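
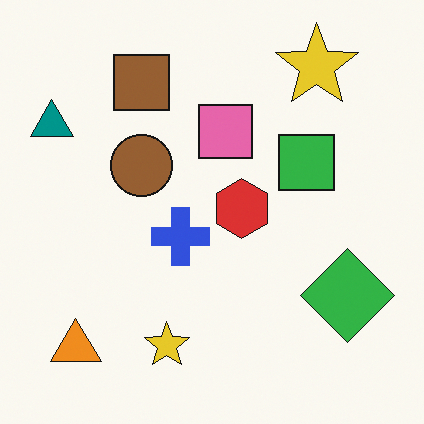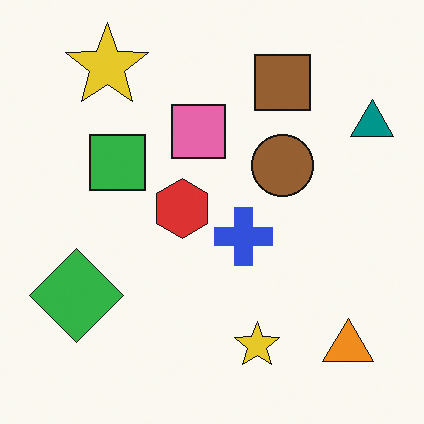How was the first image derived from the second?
This is the original image flipped horizontally (left ↔ right).

The teal triangle is in the top-right of the second image and the top-left of the first — shapes on opposite sides of the vertical midline have swapped in a mirror flip.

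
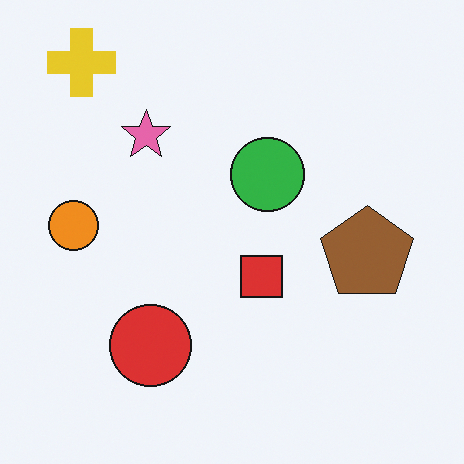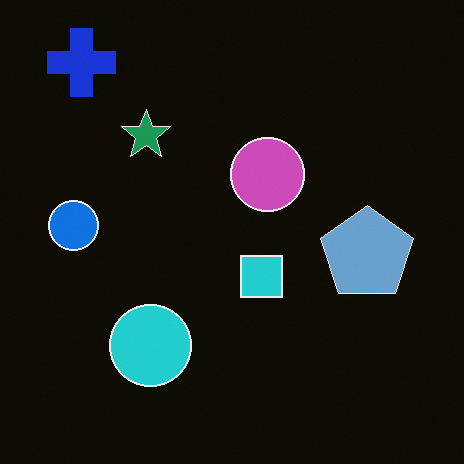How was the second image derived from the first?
Color-inverted (negative).

The light background has become dark and every shape's color is its complement — a photographic negative.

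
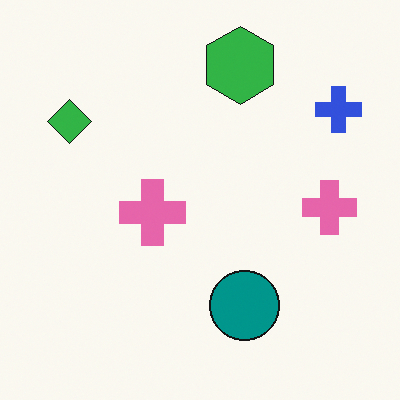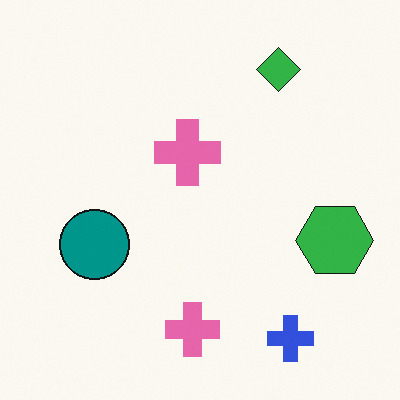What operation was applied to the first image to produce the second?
The second image is the first rotated 90° clockwise.

The blue cross sits in the top-right of the first image and the bottom-right of the second — consistent with a whole-image 90° clockwise rotation.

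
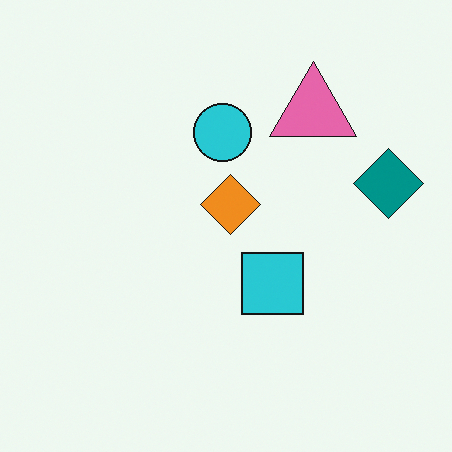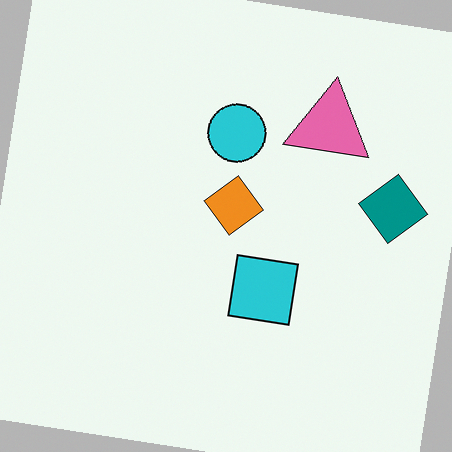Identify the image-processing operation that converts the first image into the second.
It was rotated clockwise by a small amount.

Every shape is tilted by the same angle and the image corners show triangular fill wedges — a whole-image rotation by a non-right angle.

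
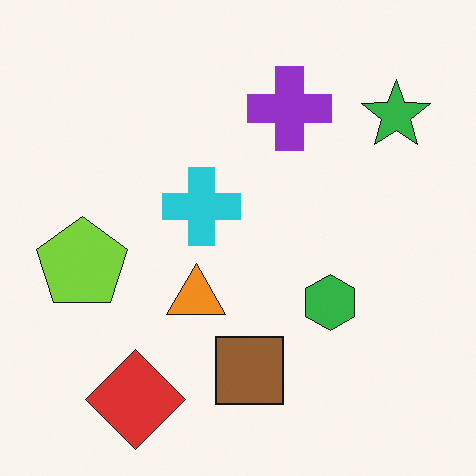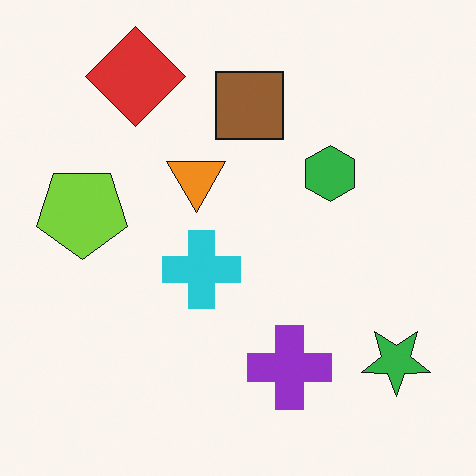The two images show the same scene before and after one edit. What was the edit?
Flipped vertically (top ↔ bottom).

The red diamond is in the bottom-left of the first image and the top-left of the second — shapes on opposite sides of the horizontal midline have swapped in a mirror flip.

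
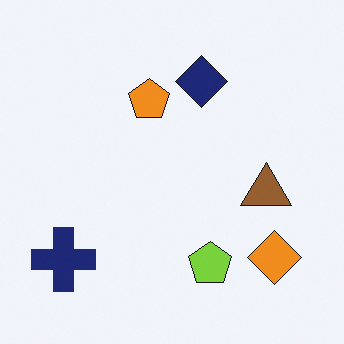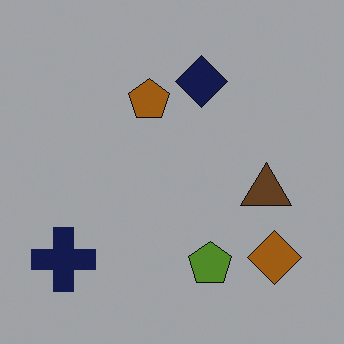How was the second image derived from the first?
The image was noticeably darkened.

Every pixel — background and shapes alike — is uniformly darkened.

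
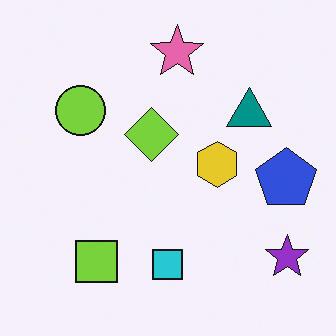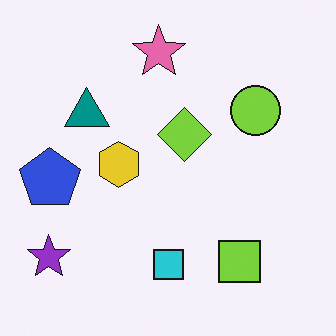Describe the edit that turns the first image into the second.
It was flipped horizontally (left ↔ right).

The purple star is in the bottom-right of the first image and the bottom-left of the second — shapes on opposite sides of the vertical midline have swapped in a mirror flip.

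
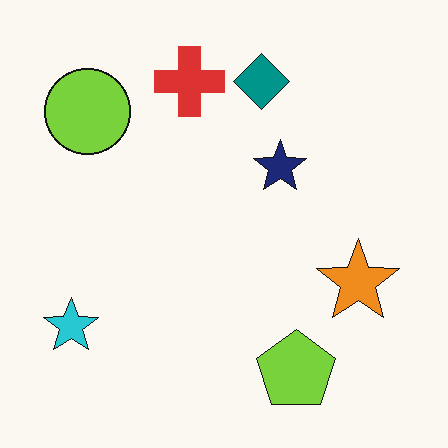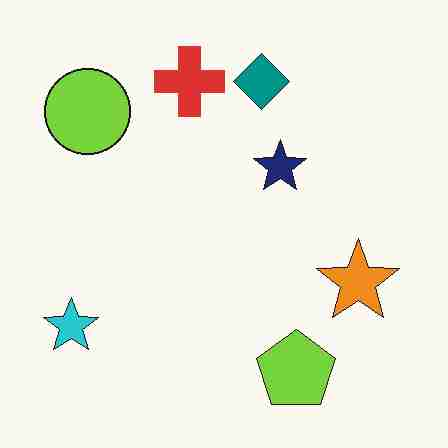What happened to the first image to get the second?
The transformation is: degraded with heavy JPEG compression.

Blocky 8×8 compression artifacts appear around shape edges and the flat background shows ringing — characteristic JPEG degradation.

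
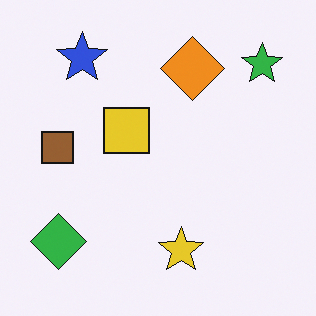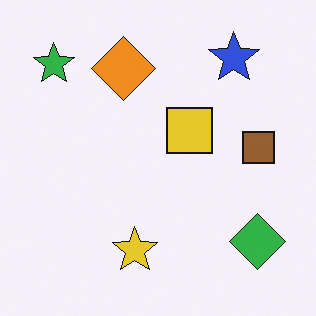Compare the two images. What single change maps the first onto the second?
The transformation is: flipped horizontally (left ↔ right).

The green star is in the top-right of the first image and the top-left of the second — shapes on opposite sides of the vertical midline have swapped in a mirror flip.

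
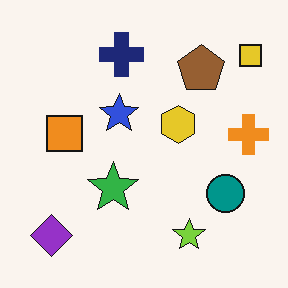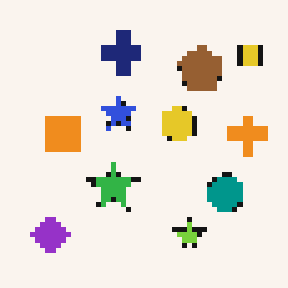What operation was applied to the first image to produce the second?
Mildly pixelated.

Shapes are reduced to large square blocks; fine edges and outlines are lost — a downscale-then-upscale (mosaic) effect.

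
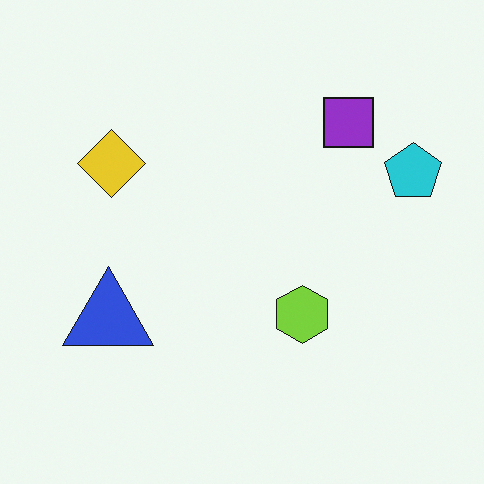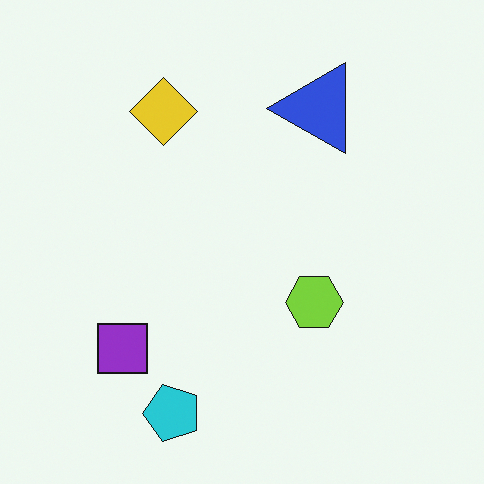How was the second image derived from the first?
The second image is the first transposed (reflected across the top-left ↔ bottom-right diagonal).

Shapes have swapped their row and column positions — what was in the top-right is now in the bottom-left — a diagonal reflection.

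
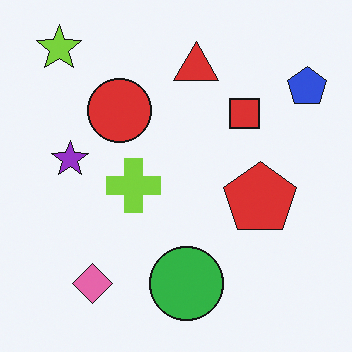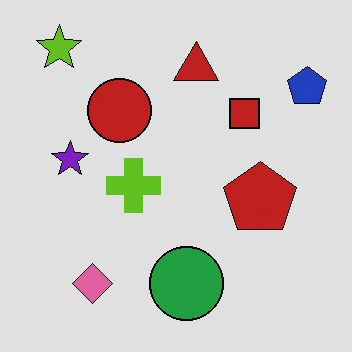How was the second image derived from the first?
The second image is the first posterized to a reduced palette.

Each flat color has snapped to a coarser quantized level — most visibly, the near-white background has dropped to a flat grey.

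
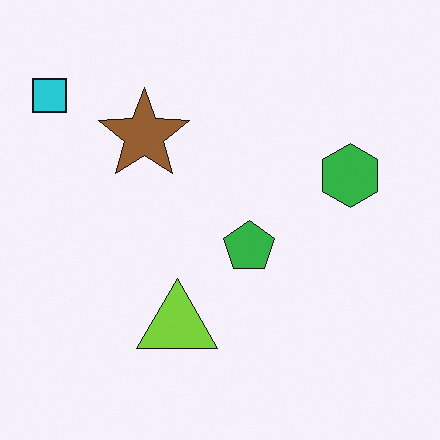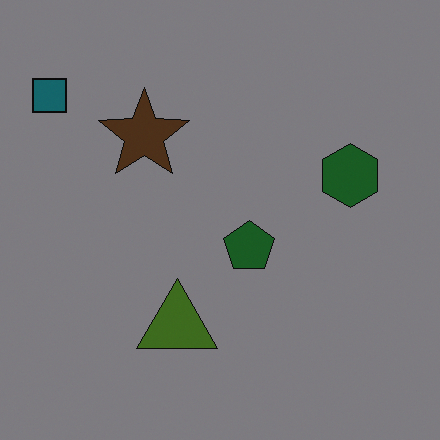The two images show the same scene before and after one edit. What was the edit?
Noticeably darkened.

Every pixel — background and shapes alike — is uniformly darkened.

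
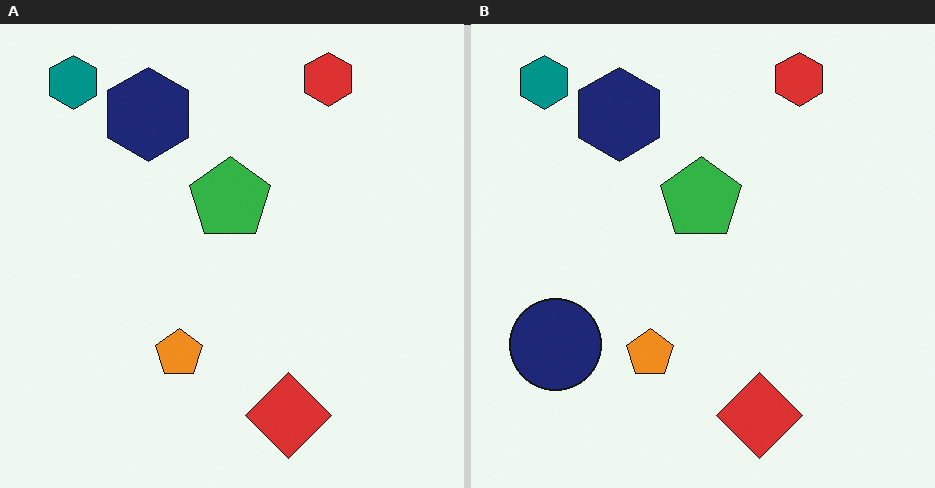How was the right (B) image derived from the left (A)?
This is the original image overlaid with an additional navy circle.

A navy circle appears in the right (B) image that is absent from the left (A).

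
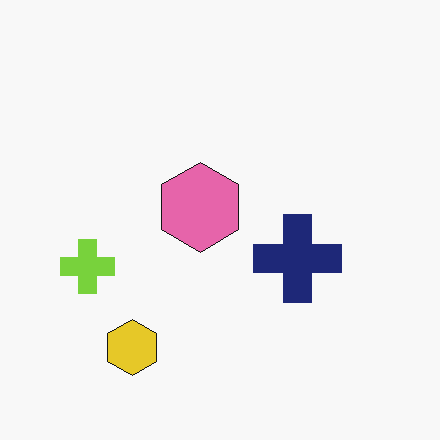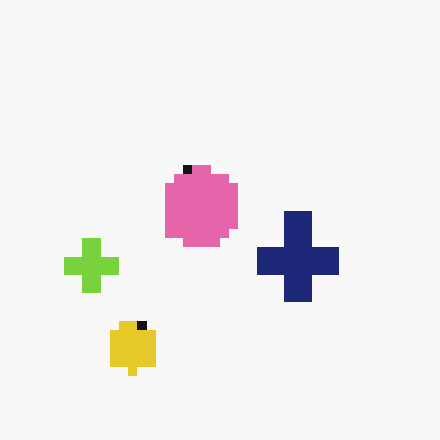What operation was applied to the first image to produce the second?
It was heavily pixelated into large blocks.

Shapes are reduced to large square blocks; fine edges and outlines are lost — a downscale-then-upscale (mosaic) effect.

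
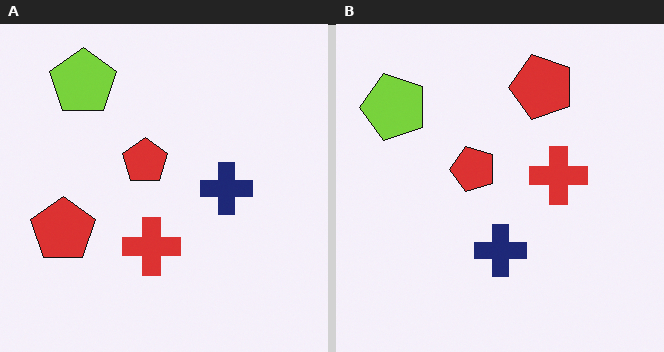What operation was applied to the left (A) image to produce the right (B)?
The image was transposed (reflected across the top-left ↔ bottom-right diagonal).

Shapes have swapped their row and column positions — what was in the top-right is now in the bottom-left — a diagonal reflection.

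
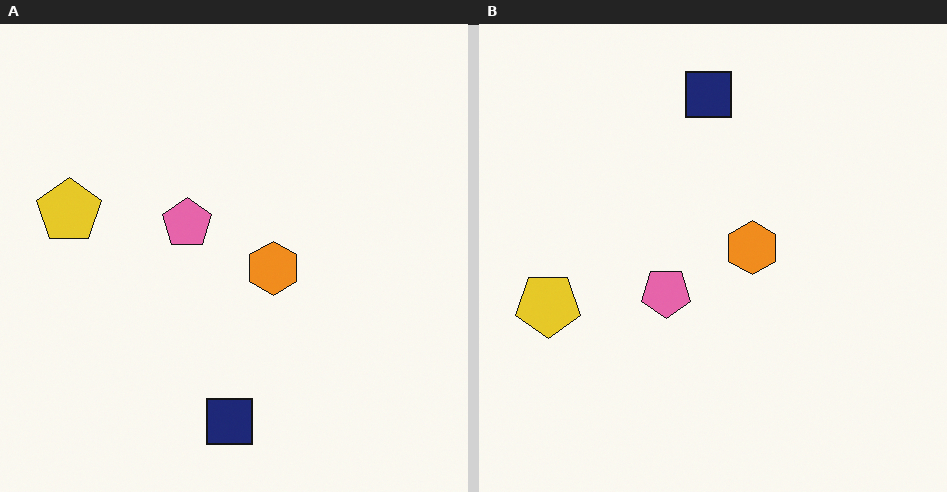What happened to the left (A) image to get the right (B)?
The image was flipped vertically (top ↔ bottom).

The navy square is in the bottom of the left (A) image and the top of the right (B) — shapes on opposite sides of the horizontal midline have swapped in a mirror flip.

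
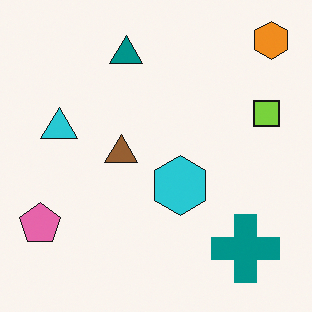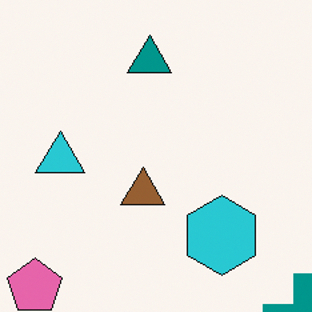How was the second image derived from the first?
This is the original image cropped to a modestly smaller region and rescaled.

The visible shapes are larger and the field of view is narrower; shapes near the original edges may be partly or wholly outside the frame — a crop-and-rescale.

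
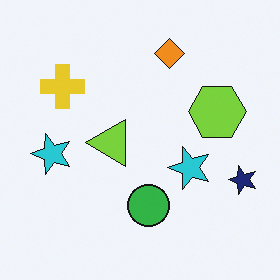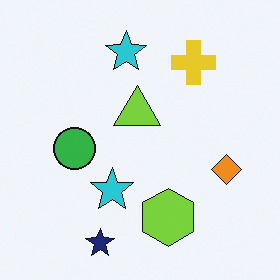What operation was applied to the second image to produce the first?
This is the original image rotated 90° counter-clockwise.

The navy star sits in the bottom of the second image and the right of the first — consistent with a whole-image 90° counter-clockwise rotation.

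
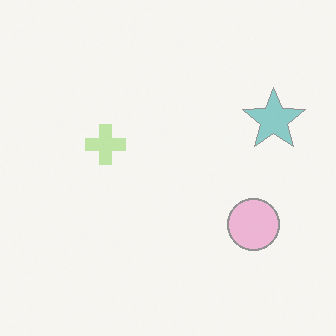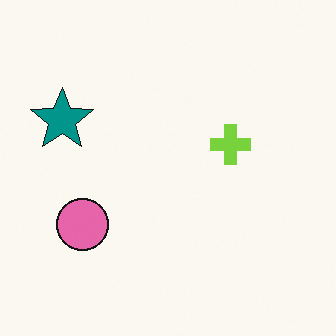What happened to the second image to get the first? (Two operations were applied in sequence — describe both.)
This is the original image flipped horizontally (left ↔ right), then given much lower contrast.

The teal star is in the left of the second image and the right of the first — shapes on opposite sides of the vertical midline have swapped in a mirror flip. Tones are pushed toward mid-grey across the whole image — a global contrast change.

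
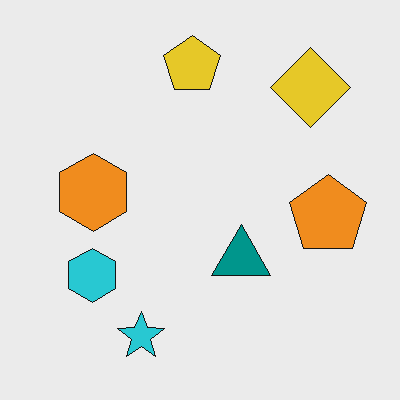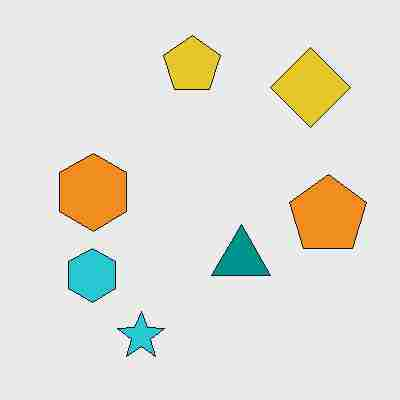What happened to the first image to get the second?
The transformation is: heavily JPEG-compressed with obvious blocking artifacts.

Blocky 8×8 compression artifacts appear around shape edges and the flat background shows ringing — characteristic JPEG degradation.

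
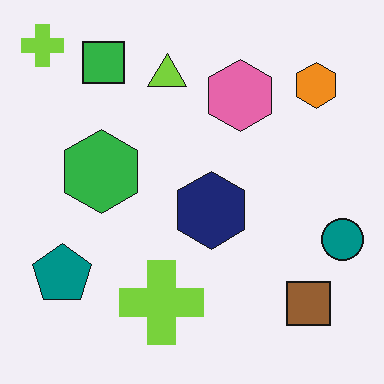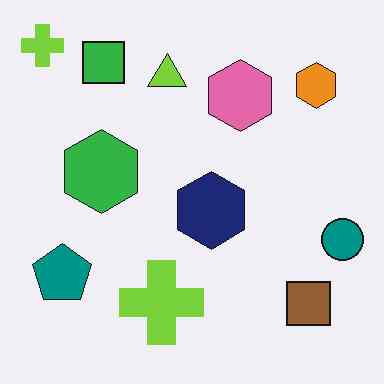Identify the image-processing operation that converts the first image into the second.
The image was JPEG-compressed with visible artifacts.

Blocky 8×8 compression artifacts appear around shape edges and the flat background shows ringing — characteristic JPEG degradation.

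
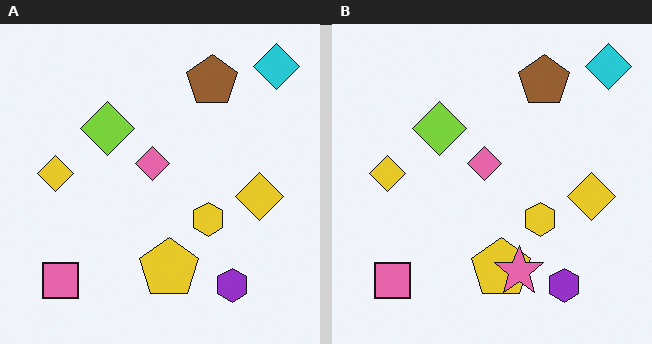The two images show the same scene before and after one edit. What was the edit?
This is the original image overlaid with an additional pink star.

A pink star appears in the right (B) image that is absent from the left (A).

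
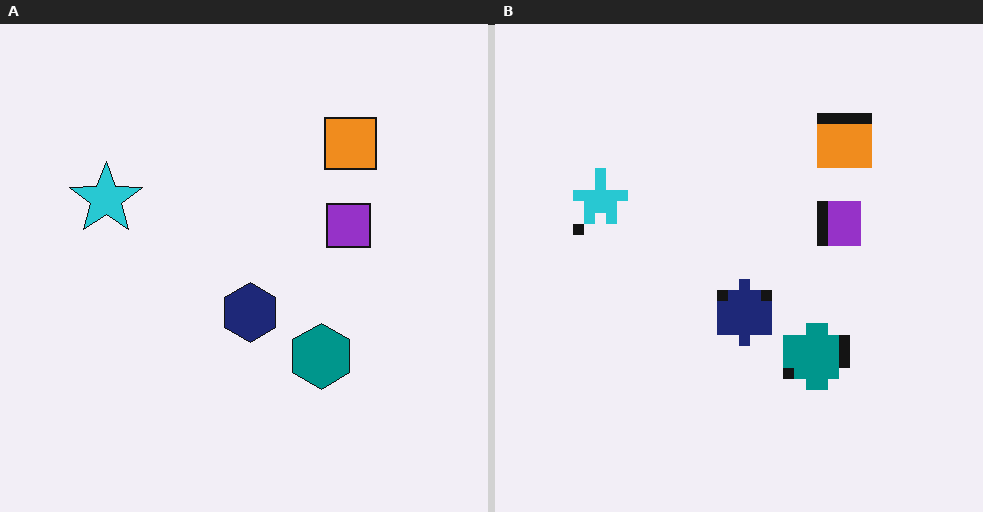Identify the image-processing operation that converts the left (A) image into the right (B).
This is the original image heavily pixelated into large blocks.

Shapes are reduced to large square blocks; fine edges and outlines are lost — a downscale-then-upscale (mosaic) effect.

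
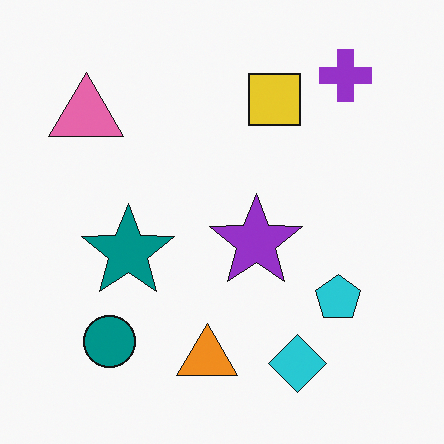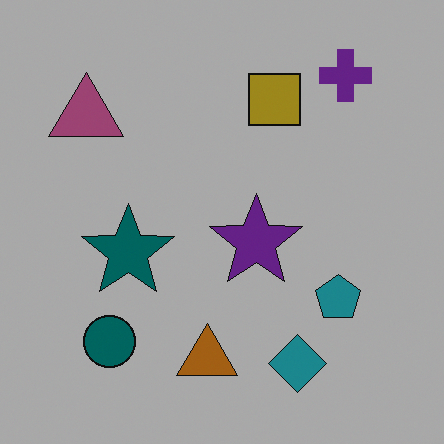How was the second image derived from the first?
This is the original image darkened a lot.

Every pixel — background and shapes alike — is uniformly darkened.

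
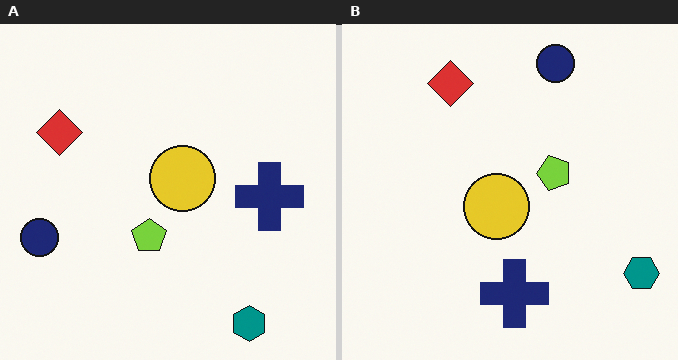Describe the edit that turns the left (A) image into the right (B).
The image was transposed (reflected across the top-left ↔ bottom-right diagonal).

Shapes have swapped their row and column positions — what was in the top-right is now in the bottom-left — a diagonal reflection.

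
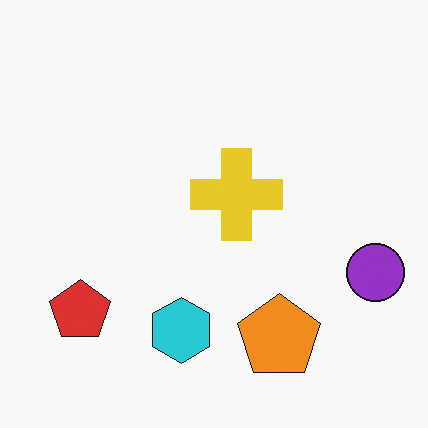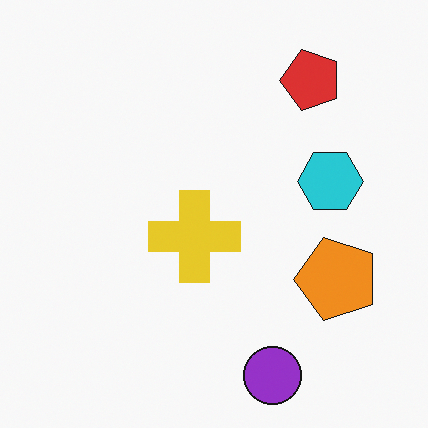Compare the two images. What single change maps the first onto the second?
Transposed (reflected across the top-left ↔ bottom-right diagonal).

Shapes have swapped their row and column positions — what was in the top-right is now in the bottom-left — a diagonal reflection.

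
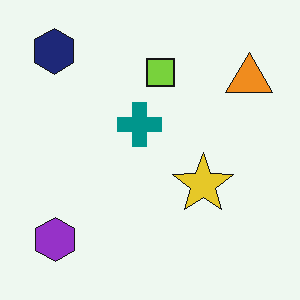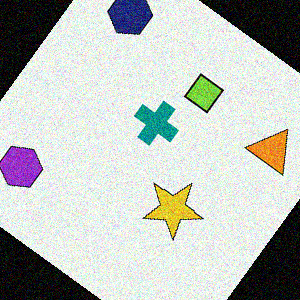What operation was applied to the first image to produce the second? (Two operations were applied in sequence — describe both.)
Rotated clockwise by a large amount — several tens of degrees, then degraded with visible gaussian noise.

Every shape is tilted by the same angle and the image corners show triangular fill wedges — a whole-image rotation by a non-right angle. Random speckle covers the whole image, including the flat background.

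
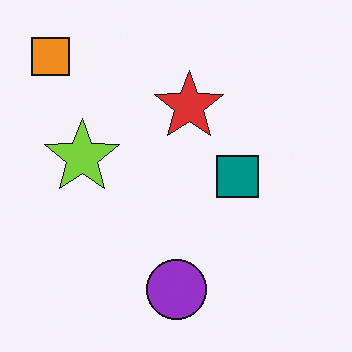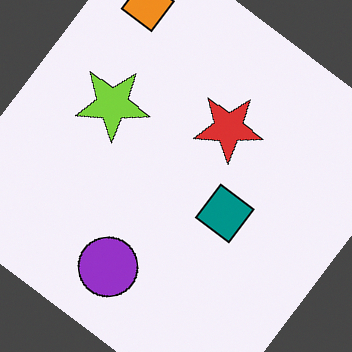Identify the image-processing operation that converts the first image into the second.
The second image is the first rotated clockwise by a large amount — several tens of degrees.

Every shape is tilted by the same angle and the image corners show triangular fill wedges — a whole-image rotation by a non-right angle.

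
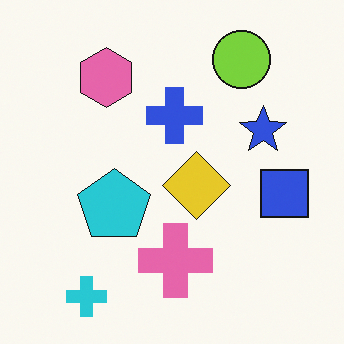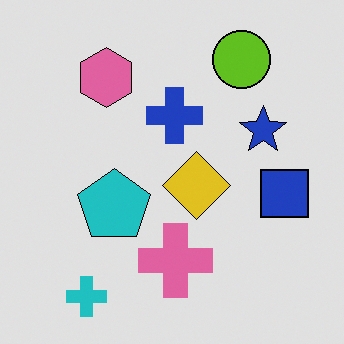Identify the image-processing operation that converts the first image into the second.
Moderately posterized.

Each flat color has snapped to a coarser quantized level — most visibly, the near-white background has dropped to a flat grey.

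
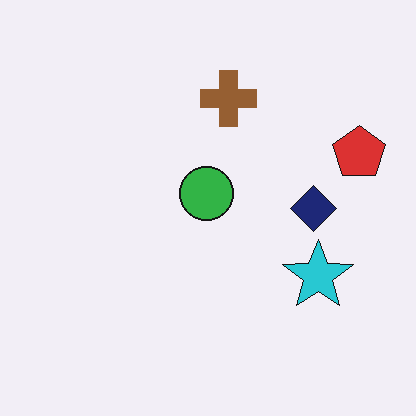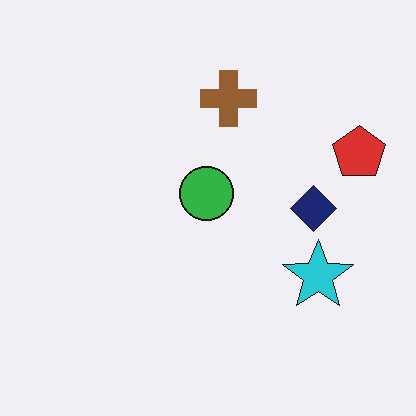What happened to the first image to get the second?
The image was given moderate JPEG compression.

Blocky 8×8 compression artifacts appear around shape edges and the flat background shows ringing — characteristic JPEG degradation.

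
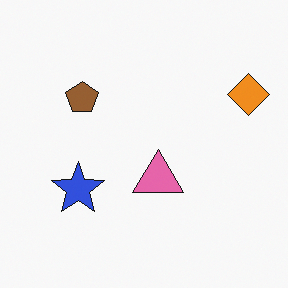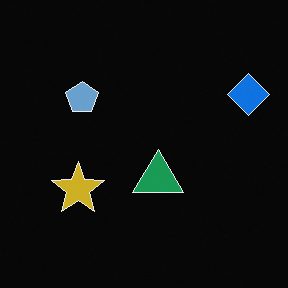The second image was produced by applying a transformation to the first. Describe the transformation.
Color-inverted (negative).

The light background has become dark and every shape's color is its complement — a photographic negative.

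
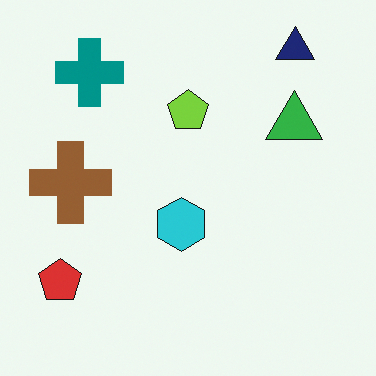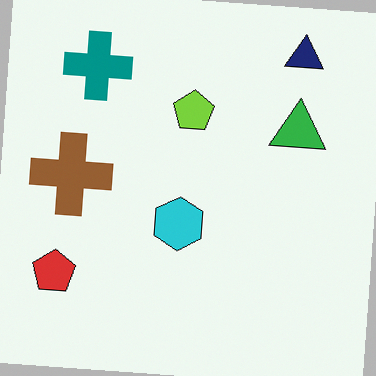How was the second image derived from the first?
Rotated clockwise by a few degrees.

Every shape is tilted by the same angle and the image corners show triangular fill wedges — a whole-image rotation by a non-right angle.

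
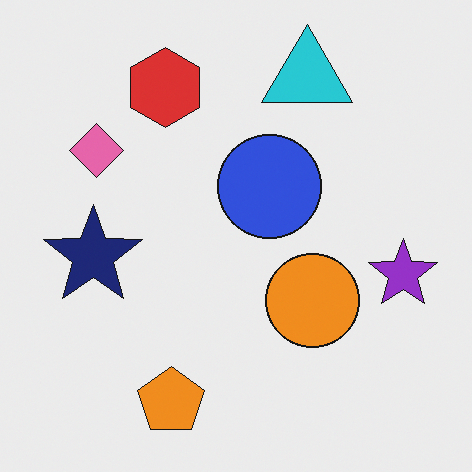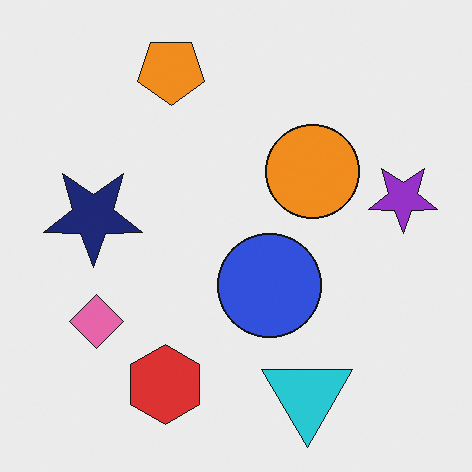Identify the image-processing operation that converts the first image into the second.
It was flipped vertically (top ↔ bottom).

The orange pentagon is in the bottom of the first image and the top of the second — shapes on opposite sides of the horizontal midline have swapped in a mirror flip.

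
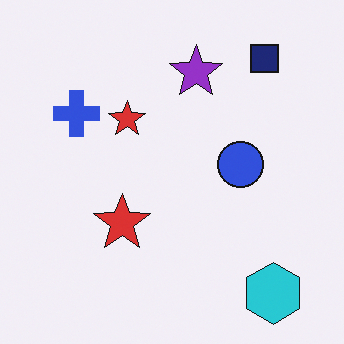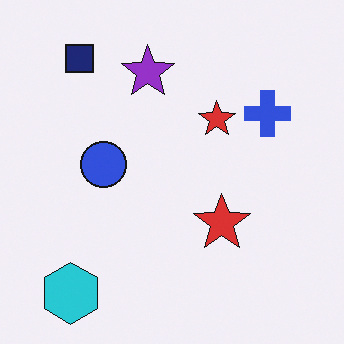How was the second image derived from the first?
The transformation is: flipped horizontally (left ↔ right).

The cyan hexagon is in the bottom-right of the first image and the bottom-left of the second — shapes on opposite sides of the vertical midline have swapped in a mirror flip.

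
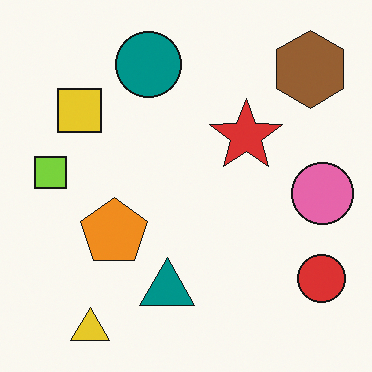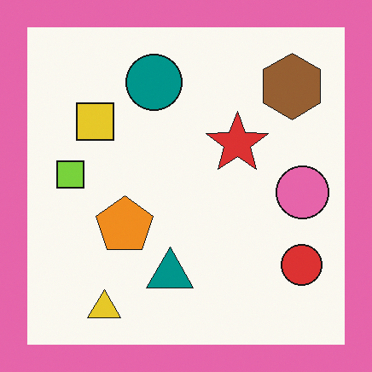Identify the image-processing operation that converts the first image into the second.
Framed with a pink border.

A solid pink frame runs around the edge of the second image, with the content slightly shrunk inside it.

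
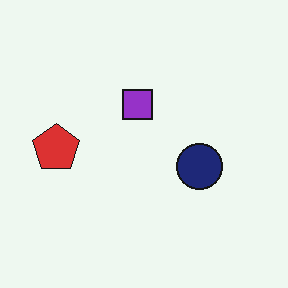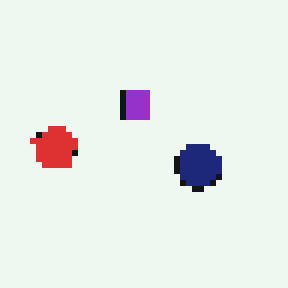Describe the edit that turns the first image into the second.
The image was moderately pixelated.

Shapes are reduced to large square blocks; fine edges and outlines are lost — a downscale-then-upscale (mosaic) effect.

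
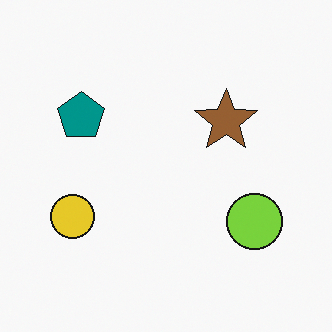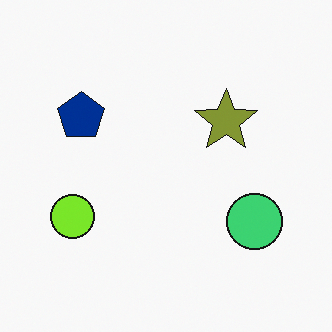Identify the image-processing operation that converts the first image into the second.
The second image is the first hue-shifted by a small amount.

Every shape's color has rotated by the same amount around the hue wheel — a uniform hue shift.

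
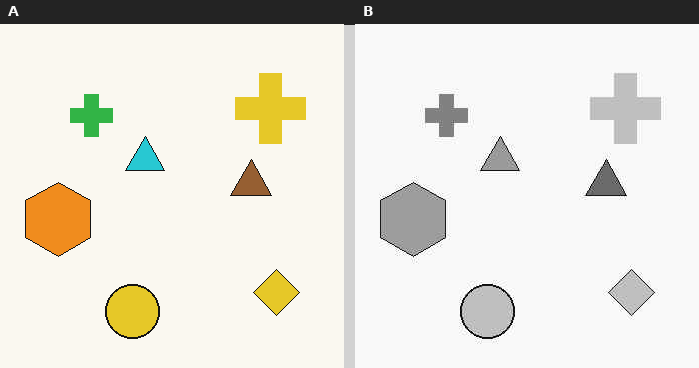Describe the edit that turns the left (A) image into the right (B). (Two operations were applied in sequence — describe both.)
Converted to grayscale, then JPEG-compressed with visible artifacts.

All color is removed — every shape is now a shade of grey. Blocky 8×8 compression artifacts appear around shape edges and the flat background shows ringing — characteristic JPEG degradation.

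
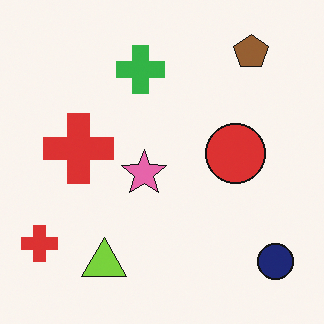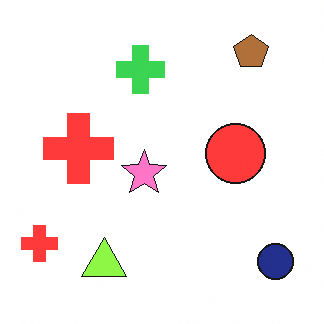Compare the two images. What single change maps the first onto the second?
This is the original image slightly brightened.

Every pixel — background and shapes alike — is uniformly brightened.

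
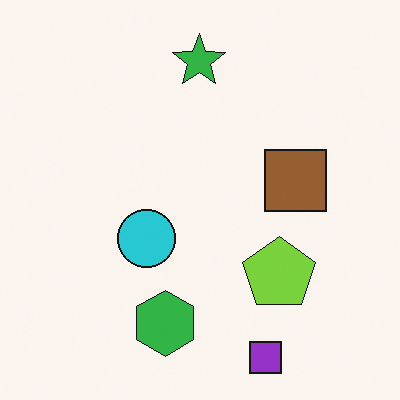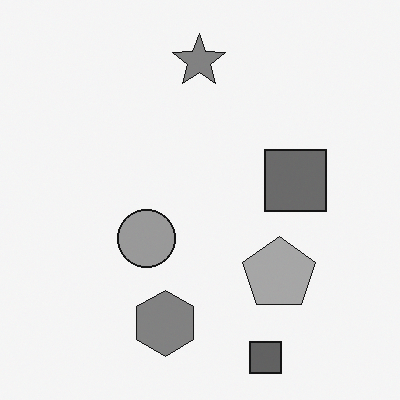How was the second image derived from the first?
It was converted to grayscale.

All color is removed — every shape is now a shade of grey.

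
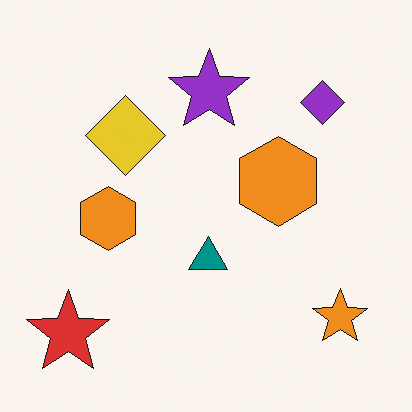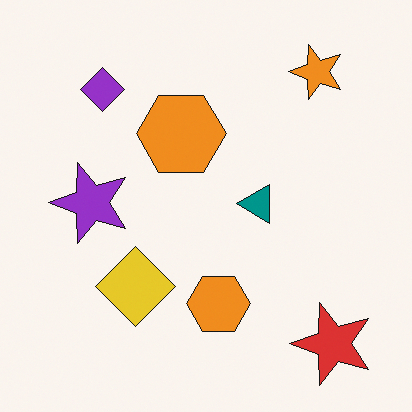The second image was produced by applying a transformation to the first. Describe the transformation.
It was rotated 90° counter-clockwise.

The red star sits in the bottom-left of the first image and the bottom-right of the second — consistent with a whole-image 90° counter-clockwise rotation.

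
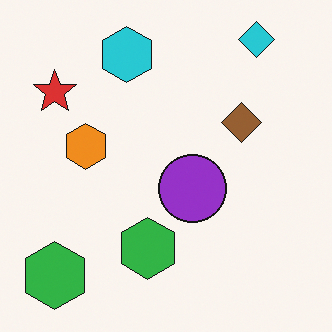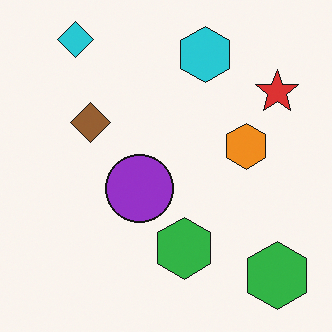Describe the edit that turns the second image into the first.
This is the original image flipped horizontally (left ↔ right).

The red star is in the top-right of the second image and the top-left of the first — shapes on opposite sides of the vertical midline have swapped in a mirror flip.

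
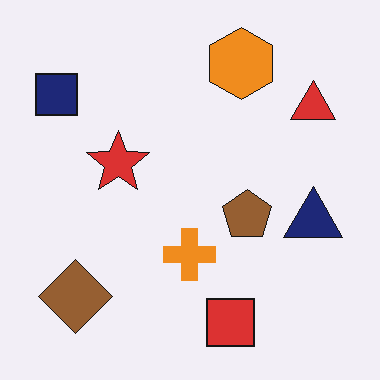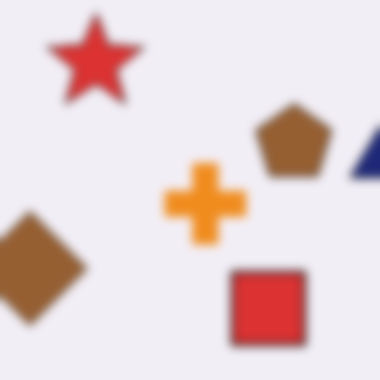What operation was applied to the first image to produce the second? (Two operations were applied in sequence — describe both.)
This is the original image cropped to a modestly smaller region and rescaled, then moderately blurred.

The visible shapes are larger and the field of view is narrower; shapes near the original edges may be partly or wholly outside the frame — a crop-and-rescale. Shape edges and outlines are uniformly softened across the whole image.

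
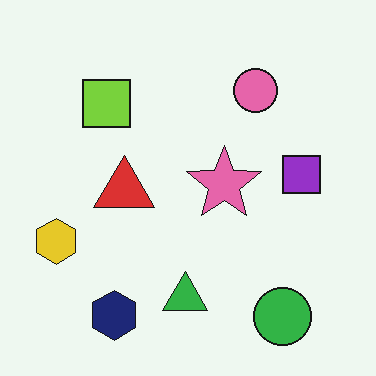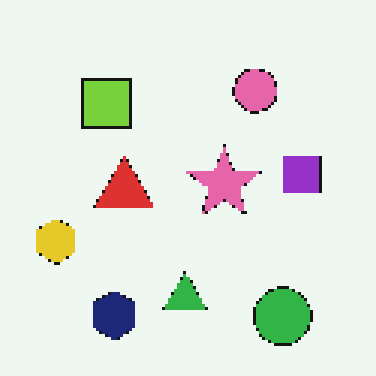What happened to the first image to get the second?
Lightly pixelated (a mild mosaic effect).

Shapes are reduced to large square blocks; fine edges and outlines are lost — a downscale-then-upscale (mosaic) effect.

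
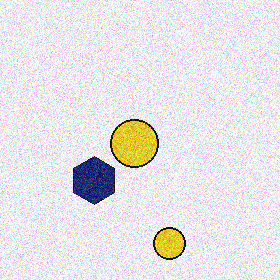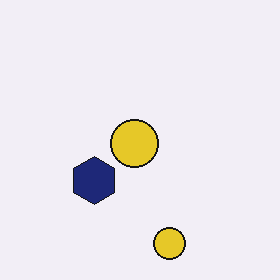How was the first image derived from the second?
This is the original image degraded with moderate additive noise.

Random speckle covers the whole image, including the flat background.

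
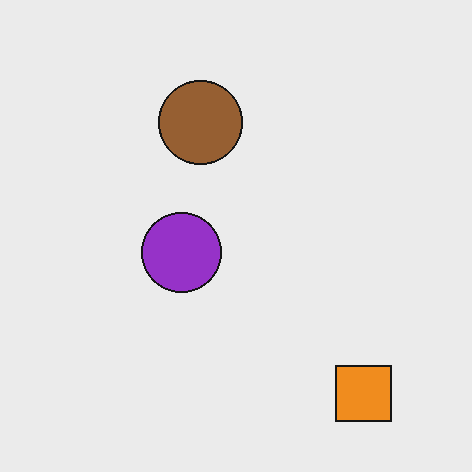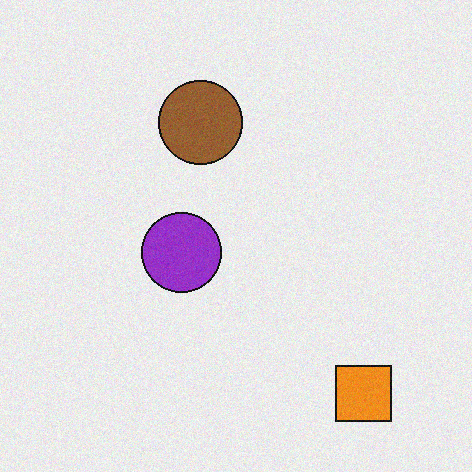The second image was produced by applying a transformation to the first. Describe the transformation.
This is the original image degraded with a light layer of grain.

Random speckle covers the whole image, including the flat background.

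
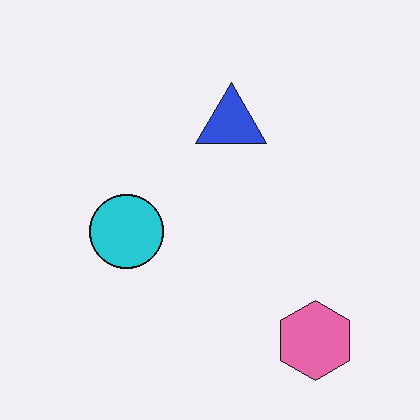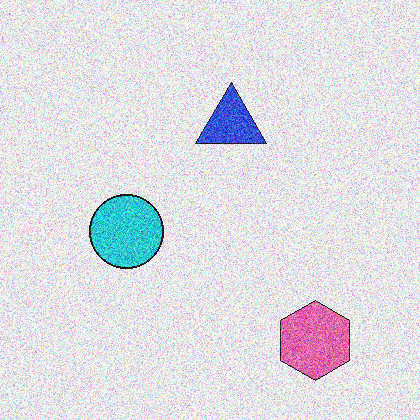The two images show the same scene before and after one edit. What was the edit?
The image was degraded with a thick layer of grain.

Random speckle covers the whole image, including the flat background.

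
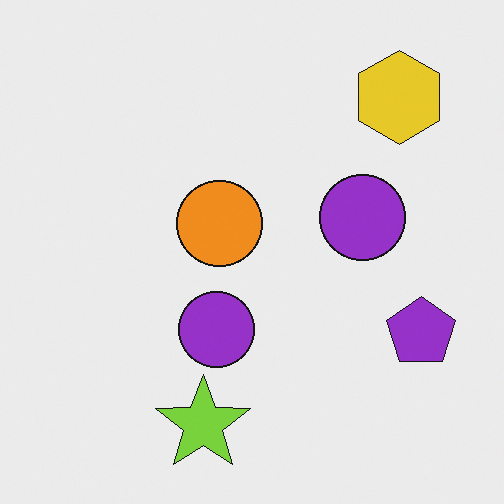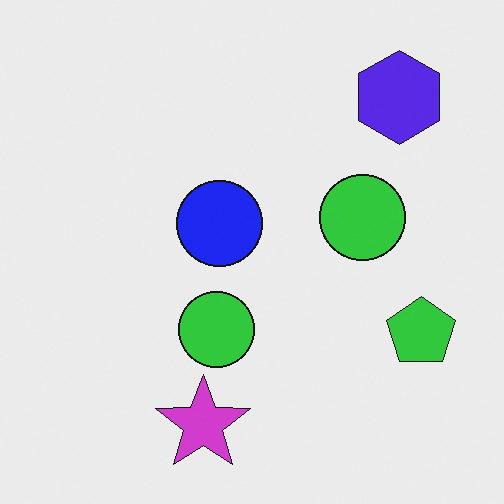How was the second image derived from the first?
The image was hue-shifted through roughly half the color wheel.

Every shape's color has rotated by the same amount around the hue wheel — a uniform hue shift.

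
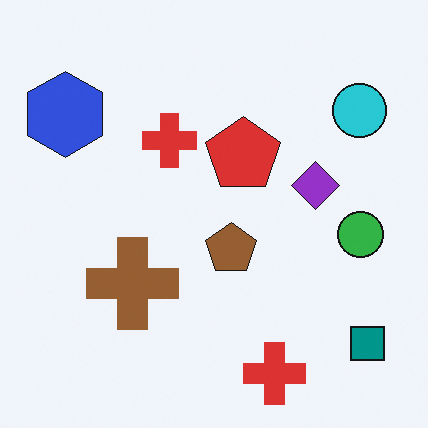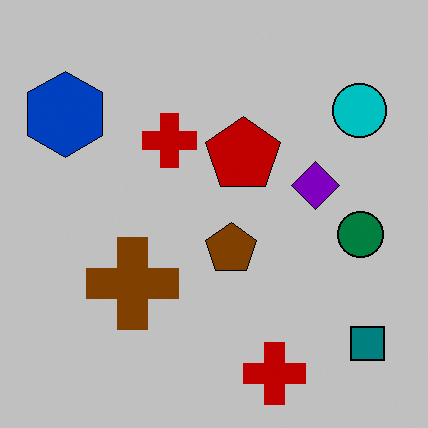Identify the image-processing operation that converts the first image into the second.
This is the original image heavily posterized to just a handful of flat colors.

Each flat color has snapped to a coarser quantized level — most visibly, the near-white background has dropped to a flat grey.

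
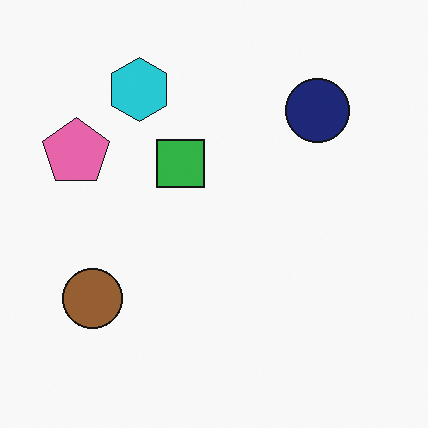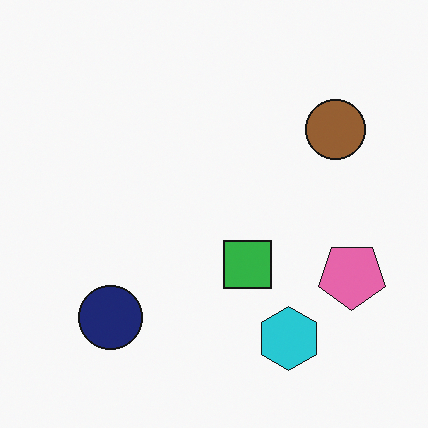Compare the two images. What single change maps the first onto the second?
This is the original image rotated 180°.

The pink pentagon sits in the left of the first image and the right of the second — consistent with a whole-image 180° rotation.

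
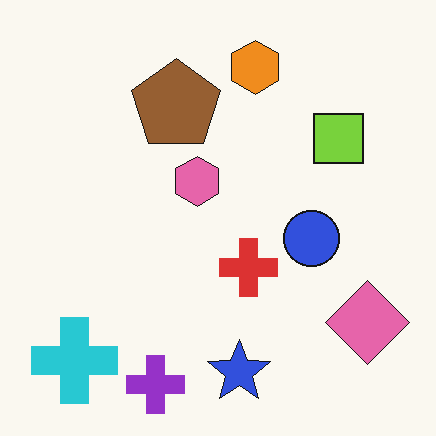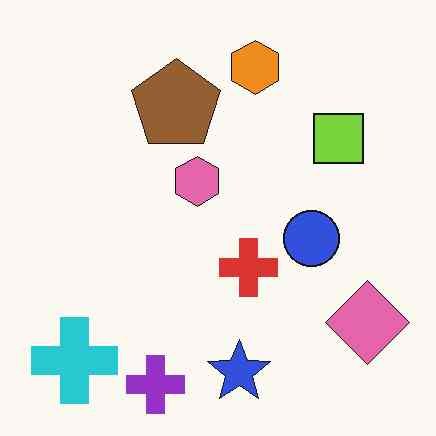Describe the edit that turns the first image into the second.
It was JPEG-compressed with visible artifacts.

Blocky 8×8 compression artifacts appear around shape edges and the flat background shows ringing — characteristic JPEG degradation.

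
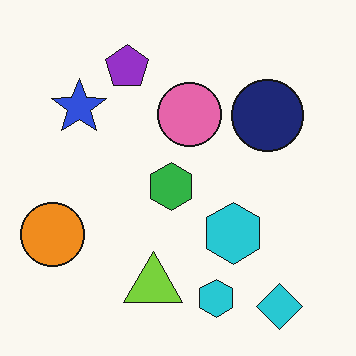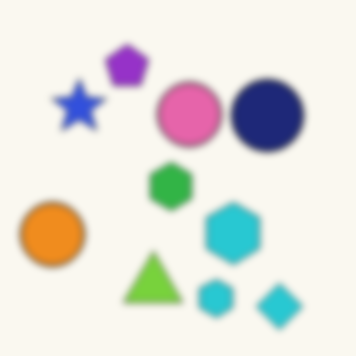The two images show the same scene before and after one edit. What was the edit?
This is the original image noticeably gaussian-blurred.

Shape edges and outlines are uniformly softened across the whole image.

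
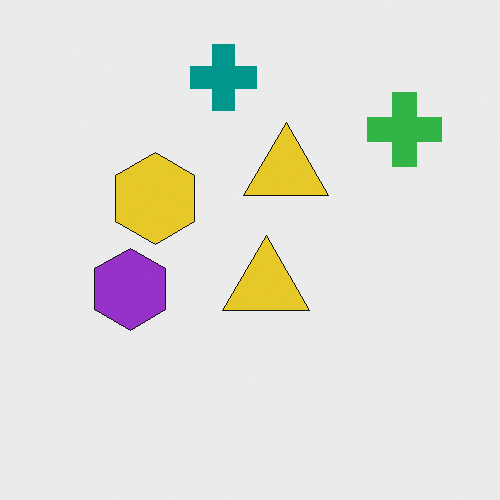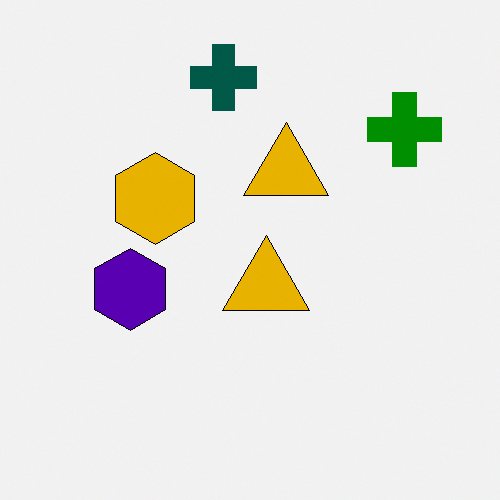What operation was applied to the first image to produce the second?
This is the original image boosted in contrast.

Tones are pushed away from mid-grey across the whole image — a global contrast change.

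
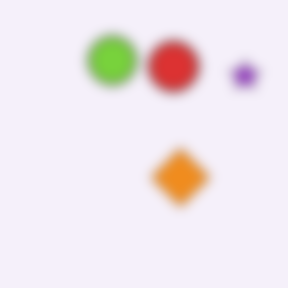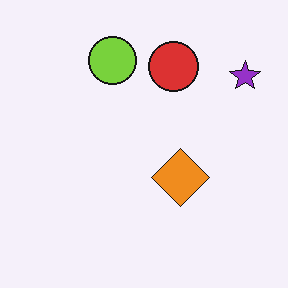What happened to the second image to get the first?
This is the original image heavily blurred.

Shape edges and outlines are uniformly softened across the whole image.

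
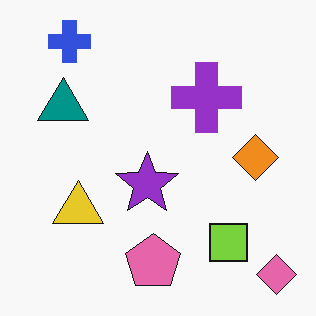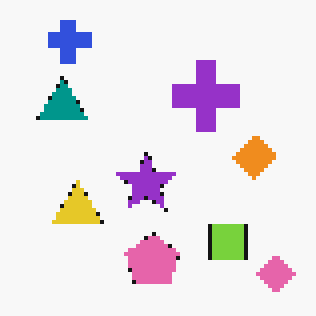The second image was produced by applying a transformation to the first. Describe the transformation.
Mildly pixelated.

Shapes are reduced to large square blocks; fine edges and outlines are lost — a downscale-then-upscale (mosaic) effect.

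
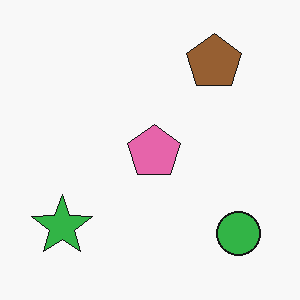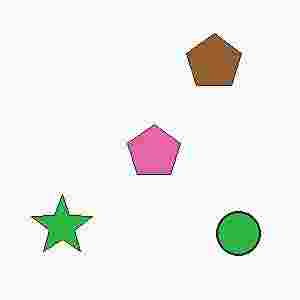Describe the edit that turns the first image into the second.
Degraded with heavy JPEG compression.

Blocky 8×8 compression artifacts appear around shape edges and the flat background shows ringing — characteristic JPEG degradation.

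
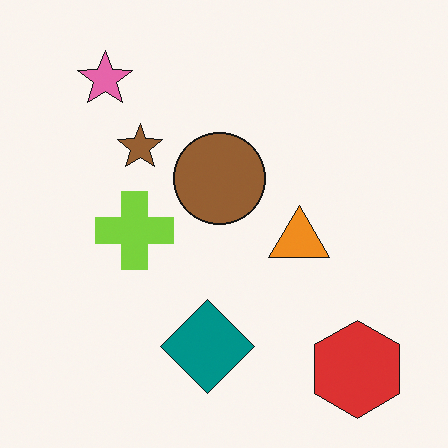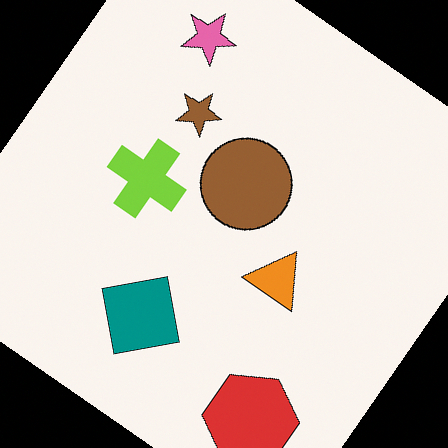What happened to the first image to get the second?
It was rotated clockwise by a large amount — several tens of degrees.

Every shape is tilted by the same angle and the image corners show triangular fill wedges — a whole-image rotation by a non-right angle.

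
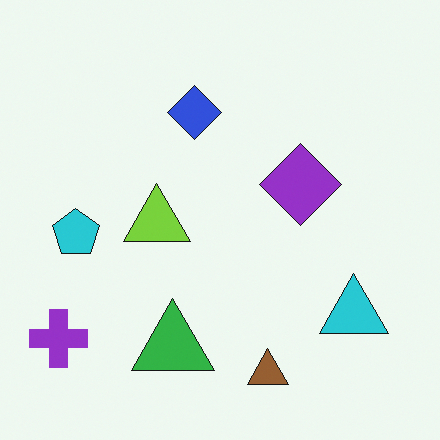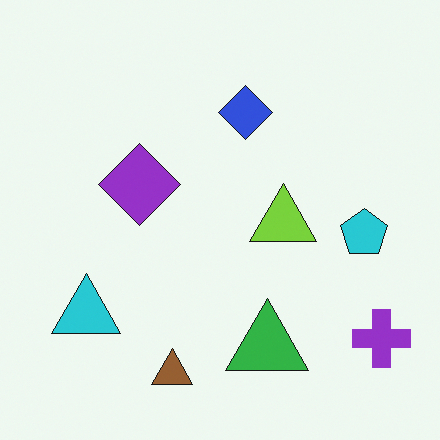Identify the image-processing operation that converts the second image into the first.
The image was flipped horizontally (left ↔ right).

The purple cross is in the bottom-right of the second image and the bottom-left of the first — shapes on opposite sides of the vertical midline have swapped in a mirror flip.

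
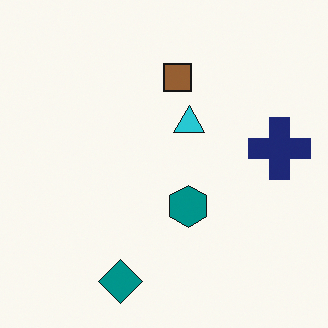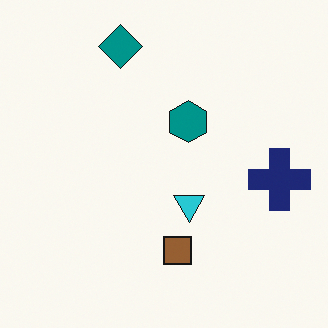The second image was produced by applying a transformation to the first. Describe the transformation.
It was flipped vertically (top ↔ bottom).

The teal diamond is in the bottom of the first image and the top of the second — shapes on opposite sides of the horizontal midline have swapped in a mirror flip.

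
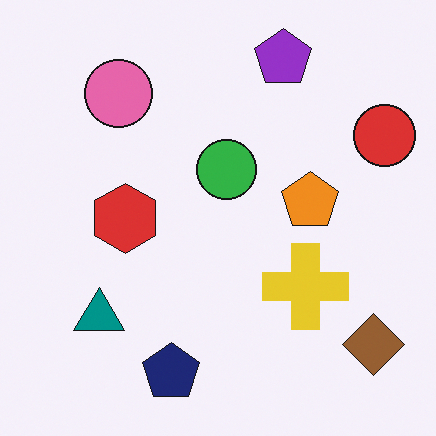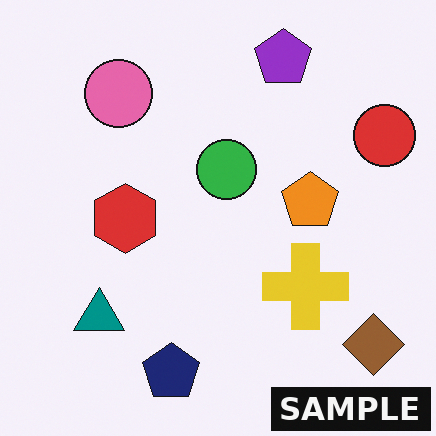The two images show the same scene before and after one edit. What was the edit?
This is the original image watermarked with the text "SAMPLE" in the lower-right corner.

A dark label reading "SAMPLE" appears in the lower-right corner.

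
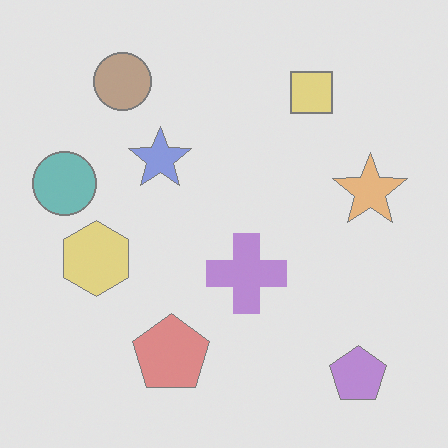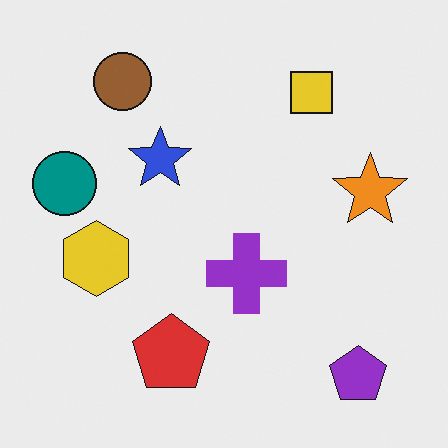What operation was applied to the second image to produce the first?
This is the original image given much lower contrast.

Tones are pushed toward mid-grey across the whole image — a global contrast change.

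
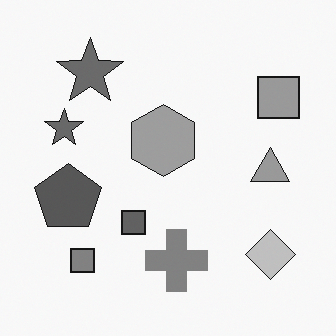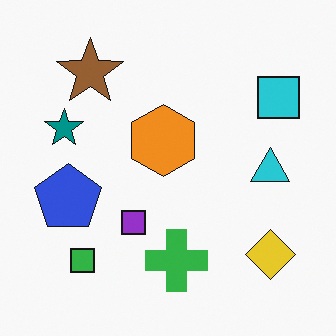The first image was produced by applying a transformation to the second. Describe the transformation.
It was converted to grayscale.

All color is removed — every shape is now a shade of grey.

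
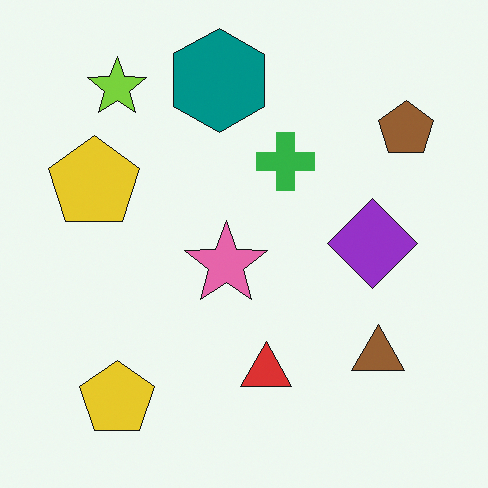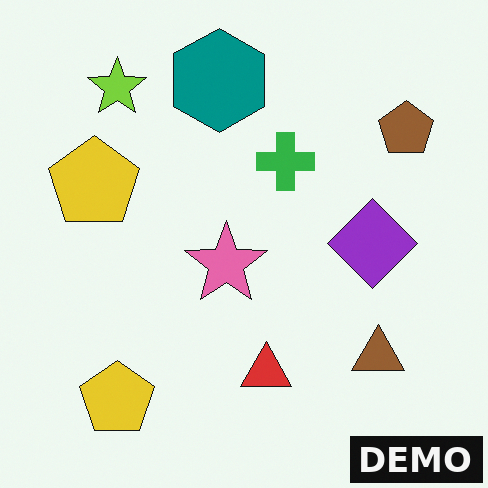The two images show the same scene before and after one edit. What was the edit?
The second image is the first watermarked with the text "DEMO" in the lower-right corner.

A dark label reading "DEMO" appears in the lower-right corner.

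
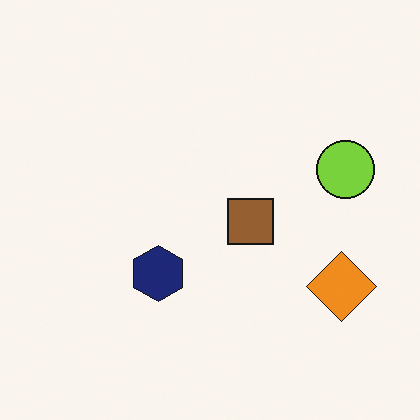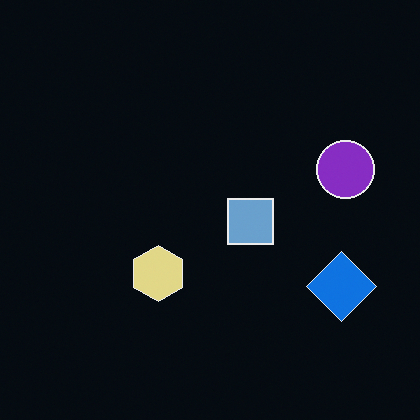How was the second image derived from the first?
The transformation is: color-inverted (negative).

The light background has become dark and every shape's color is its complement — a photographic negative.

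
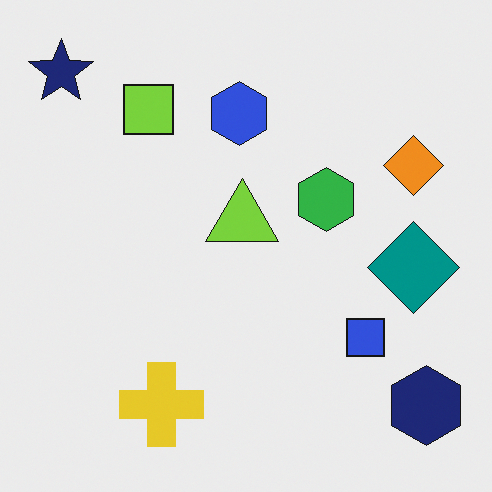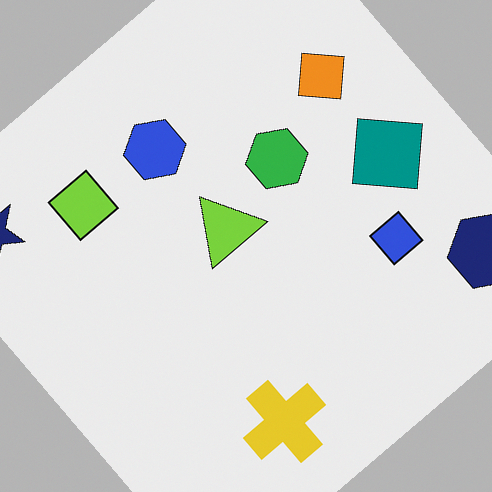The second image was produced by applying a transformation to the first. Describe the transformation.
The second image is the first rotated counter-clockwise by a large amount — several tens of degrees.

Every shape is tilted by the same angle and the image corners show triangular fill wedges — a whole-image rotation by a non-right angle.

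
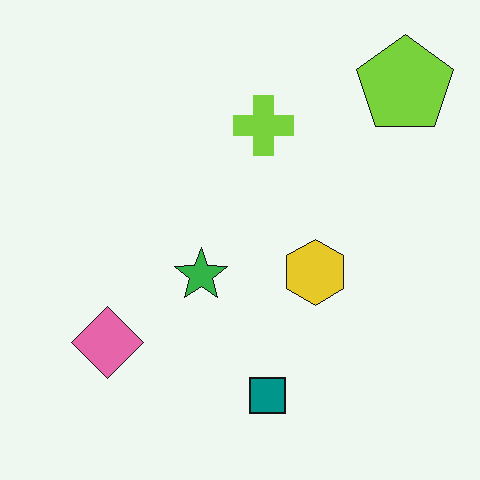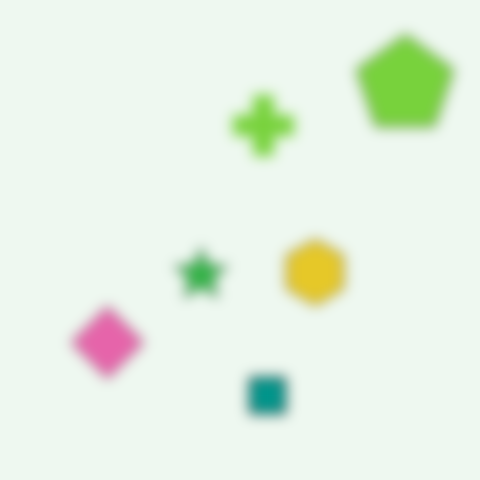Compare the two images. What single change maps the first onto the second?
Strongly gaussian-blurred.

Shape edges and outlines are uniformly softened across the whole image.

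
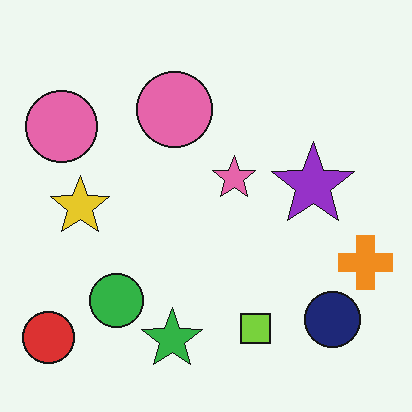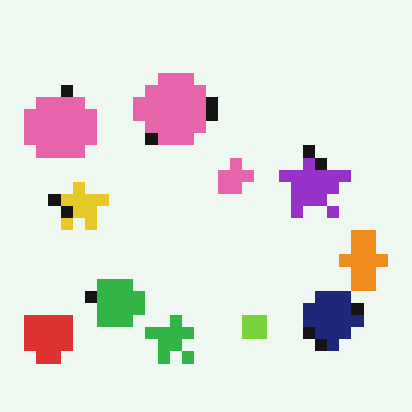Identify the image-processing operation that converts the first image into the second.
Heavily pixelated into large blocks.

Shapes are reduced to large square blocks; fine edges and outlines are lost — a downscale-then-upscale (mosaic) effect.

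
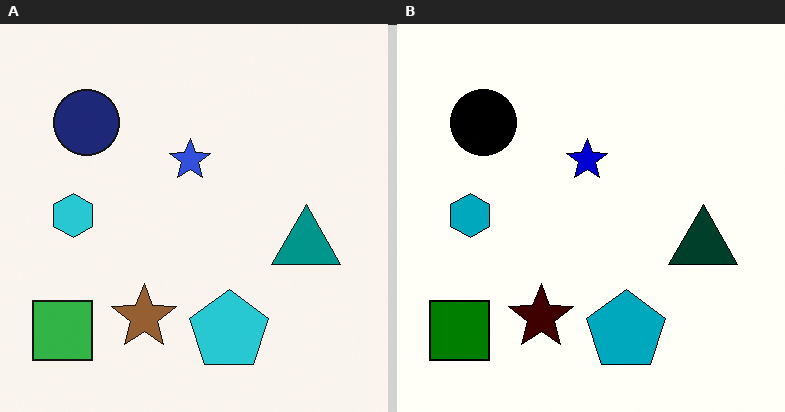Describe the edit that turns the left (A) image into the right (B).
The transformation is: boosted in contrast.

Tones are pushed away from mid-grey across the whole image — a global contrast change.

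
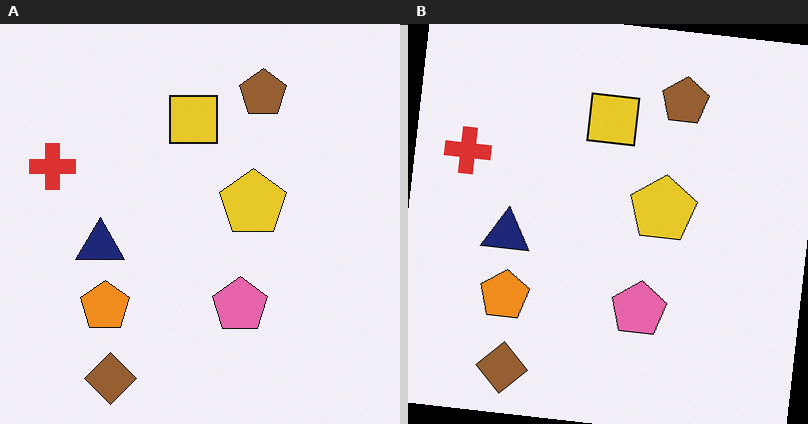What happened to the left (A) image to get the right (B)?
The image was rotated clockwise by a small amount.

Every shape is tilted by the same angle and the image corners show triangular fill wedges — a whole-image rotation by a non-right angle.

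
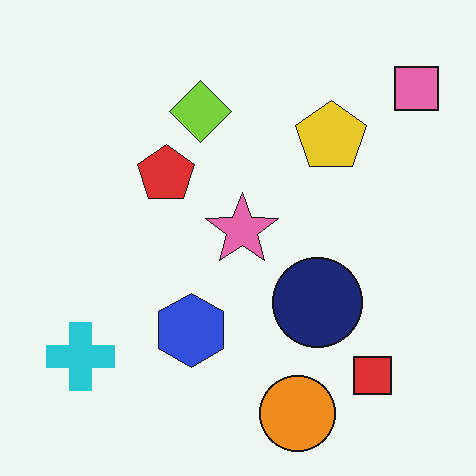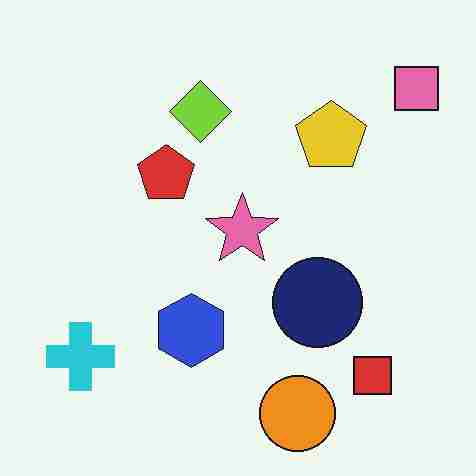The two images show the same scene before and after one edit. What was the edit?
Degraded with heavy JPEG compression.

Blocky 8×8 compression artifacts appear around shape edges and the flat background shows ringing — characteristic JPEG degradation.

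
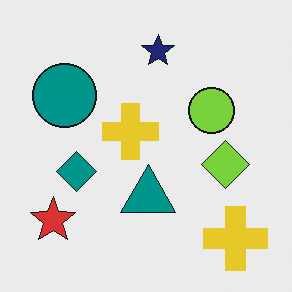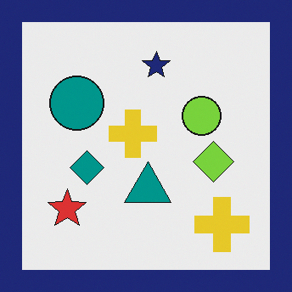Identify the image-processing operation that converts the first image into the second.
This is the original image framed with a navy border.

A solid navy frame runs around the edge of the second image, with the content slightly shrunk inside it.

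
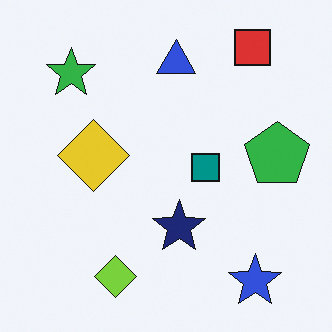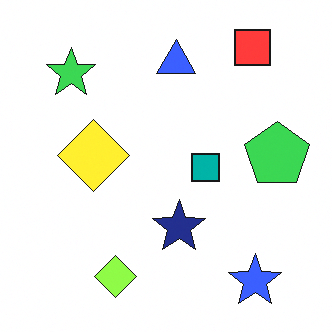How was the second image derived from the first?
Slightly brightened.

Every pixel — background and shapes alike — is uniformly brightened.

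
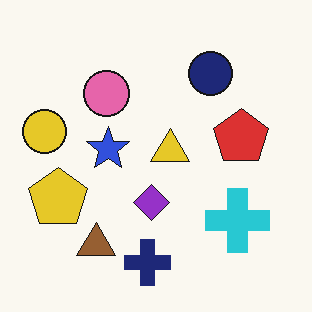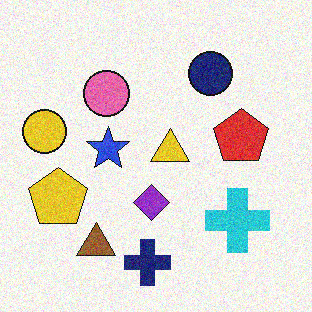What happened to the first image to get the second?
Degraded with visible gaussian noise.

Random speckle covers the whole image, including the flat background.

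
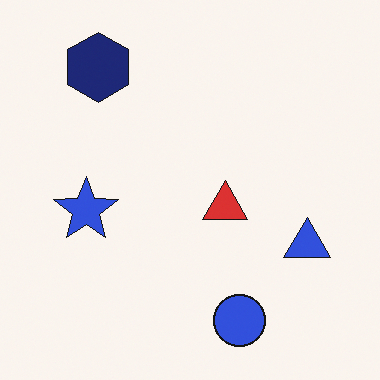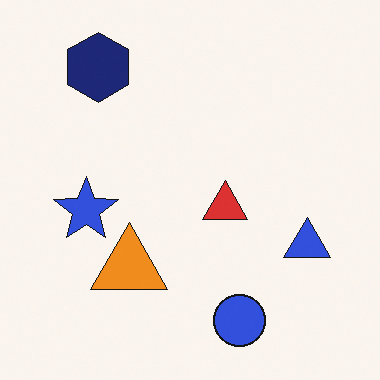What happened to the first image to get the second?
The second image is the first overlaid with an additional orange triangle.

An orange triangle appears in the second image that is absent from the first.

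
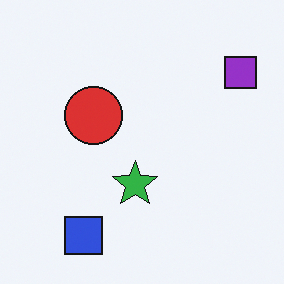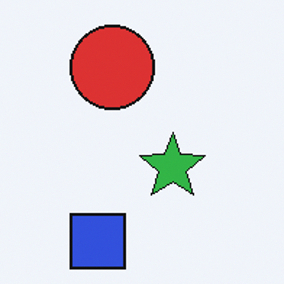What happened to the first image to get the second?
The image was cropped slightly and scaled back up.

The visible shapes are larger and the field of view is narrower; shapes near the original edges may be partly or wholly outside the frame — a crop-and-rescale.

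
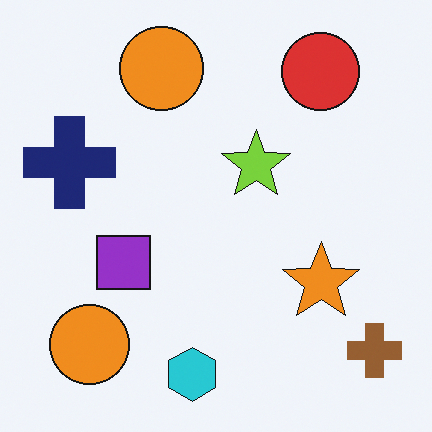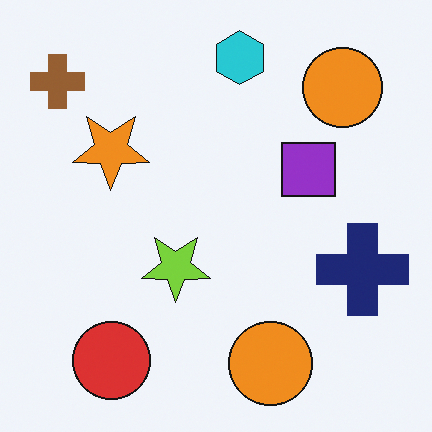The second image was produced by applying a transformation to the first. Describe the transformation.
It was rotated 180°.

The brown cross sits in the bottom-right of the first image and the top-left of the second — consistent with a whole-image 180° rotation.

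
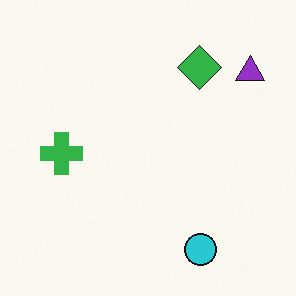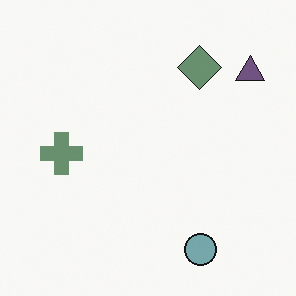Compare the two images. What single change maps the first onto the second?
The transformation is: heavily desaturated.

All colors are more muted and greyish — a global saturation change.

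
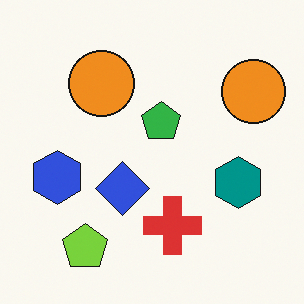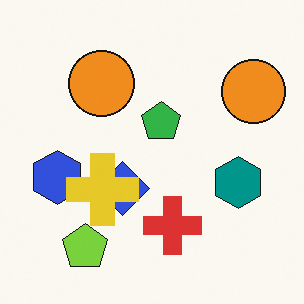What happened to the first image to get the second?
This is the original image overlaid with an additional yellow cross.

A yellow cross appears in the second image that is absent from the first.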